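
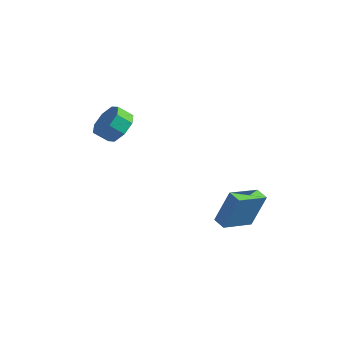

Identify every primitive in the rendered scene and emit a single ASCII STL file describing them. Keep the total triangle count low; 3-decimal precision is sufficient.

solid 
facet normal -0.938 0.314 0.146
outer loop
vertex 2.528 -1.868 -2.144
vertex 3.034 -0.043 -2.818
vertex 2.016 -2.466 -4.145
endloop
endfacet
facet normal -0.251 -0.908 0.336
outer loop
vertex 2.766 -2.717 -4.262
vertex 2.528 -1.868 -2.144
vertex 2.016 -2.466 -4.145
endloop
endfacet
facet normal -0.938 0.314 0.147
outer loop
vertex 2.016 -2.466 -4.145
vertex 3.034 -0.043 -2.818
vertex 2.521 -0.641 -4.819
endloop
endfacet
facet normal -0.238 -0.278 -0.931
outer loop
vertex 2.521 -0.641 -4.819
vertex 2.766 -2.717 -4.262
vertex 2.016 -2.466 -4.145
endloop
endfacet
facet normal 0.238 0.278 0.931
outer loop
vertex 2.528 -1.868 -2.144
vertex 3.784 -0.294 -2.935
vertex 3.034 -0.043 -2.818
endloop
endfacet
facet normal -0.251 -0.908 0.336
outer loop
vertex 3.279 -2.119 -2.261
vertex 2.528 -1.868 -2.144
vertex 2.766 -2.717 -4.262
endloop
endfacet
facet normal 0.238 0.278 0.931
outer loop
vertex 3.279 -2.119 -2.261
vertex 3.784 -0.294 -2.935
vertex 2.528 -1.868 -2.144
endloop
endfacet
facet normal 0.251 0.908 -0.336
outer loop
vertex 3.034 -0.043 -2.818
vertex 3.784 -0.294 -2.935
vertex 2.521 -0.641 -4.819
endloop
endfacet
facet normal -0.238 -0.278 -0.931
outer loop
vertex 3.272 -0.892 -4.936
vertex 2.766 -2.717 -4.262
vertex 2.521 -0.641 -4.819
endloop
endfacet
facet normal 0.251 0.908 -0.336
outer loop
vertex 2.521 -0.641 -4.819
vertex 3.784 -0.294 -2.935
vertex 3.272 -0.892 -4.936
endloop
endfacet
facet normal 0.938 -0.314 -0.147
outer loop
vertex 3.272 -0.892 -4.936
vertex 3.279 -2.119 -2.261
vertex 2.766 -2.717 -4.262
endloop
endfacet
facet normal 0.938 -0.314 -0.146
outer loop
vertex 3.784 -0.294 -2.935
vertex 3.279 -2.119 -2.261
vertex 3.272 -0.892 -4.936
endloop
endfacet
facet normal 0.610 0.459 -0.646
outer loop
vertex -2.727 -3.79 1.294
vertex -3.499 -3.106 1.051
vertex -2.719 -3.132 1.769
endloop
endfacet
facet normal 0.792 -0.363 0.490
outer loop
vertex -2.727 -3.79 1.294
vertex -2.719 -3.132 1.769
vertex -3.349 -4.258 1.953
endloop
endfacet
facet normal 0.792 -0.363 0.492
outer loop
vertex -3.349 -4.258 1.953
vertex -2.719 -3.132 1.769
vertex -3.342 -3.6 2.427
endloop
endfacet
facet normal -0.610 -0.459 0.646
outer loop
vertex -3.349 -4.258 1.953
vertex -3.342 -3.6 2.427
vertex -4.121 -3.574 1.709
endloop
endfacet
facet normal 0.610 0.459 -0.646
outer loop
vertex -2.719 -3.132 1.769
vertex -3.499 -3.106 1.051
vertex -3.169 -2.459 1.822
endloop
endfacet
facet normal 0.565 0.318 0.761
outer loop
vertex -2.719 -3.132 1.769
vertex -3.169 -2.459 1.822
vertex -3.342 -3.6 2.427
endloop
endfacet
facet normal 0.567 0.317 0.760
outer loop
vertex -3.342 -3.6 2.427
vertex -3.169 -2.459 1.822
vertex -3.791 -2.926 2.481
endloop
endfacet
facet normal -0.611 -0.458 0.646
outer loop
vertex -3.342 -3.6 2.427
vertex -3.791 -2.926 2.481
vertex -4.121 -3.574 1.709
endloop
endfacet
facet normal 0.610 0.458 -0.646
outer loop
vertex -3.169 -2.459 1.822
vertex -3.499 -3.106 1.051
vertex -3.811 -2.165 1.424
endloop
endfacet
facet normal 0.010 0.812 0.584
outer loop
vertex -3.169 -2.459 1.822
vertex -3.811 -2.165 1.424
vertex -3.791 -2.926 2.481
endloop
endfacet
facet normal 0.010 0.812 0.584
outer loop
vertex -3.791 -2.926 2.481
vertex -3.811 -2.165 1.424
vertex -4.434 -2.632 2.083
endloop
endfacet
facet normal -0.610 -0.459 0.646
outer loop
vertex -3.791 -2.926 2.481
vertex -4.434 -2.632 2.083
vertex -4.121 -3.574 1.709
endloop
endfacet
facet normal 0.610 0.458 -0.646
outer loop
vertex -3.811 -2.165 1.424
vertex -3.499 -3.106 1.051
vertex -4.271 -2.422 0.807
endloop
endfacet
facet normal -0.553 0.831 0.066
outer loop
vertex -3.811 -2.165 1.424
vertex -4.271 -2.422 0.807
vertex -4.434 -2.632 2.083
endloop
endfacet
facet normal -0.555 0.830 0.066
outer loop
vertex -4.434 -2.632 2.083
vertex -4.271 -2.422 0.807
vertex -4.893 -2.89 1.466
endloop
endfacet
facet normal -0.610 -0.459 0.646
outer loop
vertex -4.434 -2.632 2.083
vertex -4.893 -2.89 1.466
vertex -4.121 -3.574 1.709
endloop
endfacet
facet normal 0.610 0.459 -0.646
outer loop
vertex -4.271 -2.422 0.807
vertex -3.499 -3.106 1.051
vertex -4.278 -3.08 0.333
endloop
endfacet
facet normal -0.792 0.362 -0.491
outer loop
vertex -4.271 -2.422 0.807
vertex -4.278 -3.08 0.333
vertex -4.893 -2.89 1.466
endloop
endfacet
facet normal -0.792 0.364 -0.491
outer loop
vertex -4.893 -2.89 1.466
vertex -4.278 -3.08 0.333
vertex -4.901 -3.548 0.991
endloop
endfacet
facet normal -0.610 -0.459 0.646
outer loop
vertex -4.893 -2.89 1.466
vertex -4.901 -3.548 0.991
vertex -4.121 -3.574 1.709
endloop
endfacet
facet normal 0.611 0.458 -0.646
outer loop
vertex -4.278 -3.08 0.333
vertex -3.499 -3.106 1.051
vertex -3.829 -3.754 0.279
endloop
endfacet
facet normal -0.566 -0.316 -0.761
outer loop
vertex -4.278 -3.08 0.333
vertex -3.829 -3.754 0.279
vertex -4.901 -3.548 0.991
endloop
endfacet
facet normal -0.566 -0.319 -0.760
outer loop
vertex -4.901 -3.548 0.991
vertex -3.829 -3.754 0.279
vertex -4.451 -4.221 0.938
endloop
endfacet
facet normal -0.610 -0.459 0.646
outer loop
vertex -4.901 -3.548 0.991
vertex -4.451 -4.221 0.938
vertex -4.121 -3.574 1.709
endloop
endfacet
facet normal 0.610 0.459 -0.646
outer loop
vertex -3.829 -3.754 0.279
vertex -3.499 -3.106 1.051
vertex -3.186 -4.048 0.677
endloop
endfacet
facet normal -0.010 -0.812 -0.584
outer loop
vertex -3.829 -3.754 0.279
vertex -3.186 -4.048 0.677
vertex -4.451 -4.221 0.938
endloop
endfacet
facet normal -0.010 -0.812 -0.584
outer loop
vertex -4.451 -4.221 0.938
vertex -3.186 -4.048 0.677
vertex -3.809 -4.515 1.336
endloop
endfacet
facet normal -0.610 -0.458 0.646
outer loop
vertex -4.451 -4.221 0.938
vertex -3.809 -4.515 1.336
vertex -4.121 -3.574 1.709
endloop
endfacet
facet normal 0.610 0.459 -0.646
outer loop
vertex -3.186 -4.048 0.677
vertex -3.499 -3.106 1.051
vertex -2.727 -3.79 1.294
endloop
endfacet
facet normal 0.554 -0.830 -0.065
outer loop
vertex -3.186 -4.048 0.677
vertex -2.727 -3.79 1.294
vertex -3.809 -4.515 1.336
endloop
endfacet
facet normal 0.554 -0.830 -0.067
outer loop
vertex -3.809 -4.515 1.336
vertex -2.727 -3.79 1.294
vertex -3.349 -4.258 1.953
endloop
endfacet
facet normal -0.610 -0.458 0.646
outer loop
vertex -3.809 -4.515 1.336
vertex -3.349 -4.258 1.953
vertex -4.121 -3.574 1.709
endloop
endfacet

endsolid


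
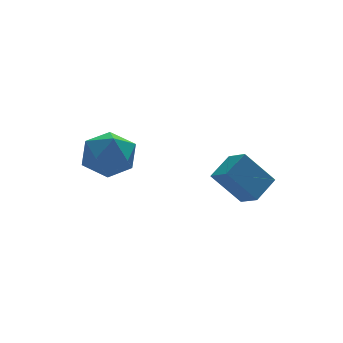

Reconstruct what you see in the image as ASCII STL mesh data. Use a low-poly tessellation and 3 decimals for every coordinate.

solid 
facet normal -0.766 -0.475 -0.432
outer loop
vertex 0.441 1.023 -2.694
vertex 0.24 1.703 -3.086
vertex 1.241 0.667 -3.722
endloop
endfacet
facet normal 0.247 -0.840 0.483
outer loop
vertex 2.0 1.137 -3.294
vertex 0.441 1.023 -2.694
vertex 1.241 0.667 -3.722
endloop
endfacet
facet normal -0.766 -0.475 -0.432
outer loop
vertex 1.241 0.667 -3.722
vertex 0.24 1.703 -3.086
vertex 1.04 1.347 -4.114
endloop
endfacet
facet normal 0.593 -0.264 -0.761
outer loop
vertex 1.04 1.347 -4.114
vertex 2.0 1.137 -3.294
vertex 1.241 0.667 -3.722
endloop
endfacet
facet normal -0.593 0.264 0.761
outer loop
vertex 0.441 1.023 -2.694
vertex 0.999 2.173 -2.658
vertex 0.24 1.703 -3.086
endloop
endfacet
facet normal 0.247 -0.840 0.483
outer loop
vertex 1.2 1.493 -2.266
vertex 0.441 1.023 -2.694
vertex 2.0 1.137 -3.294
endloop
endfacet
facet normal -0.593 0.264 0.761
outer loop
vertex 1.2 1.493 -2.266
vertex 0.999 2.173 -2.658
vertex 0.441 1.023 -2.694
endloop
endfacet
facet normal -0.247 0.840 -0.483
outer loop
vertex 0.24 1.703 -3.086
vertex 0.999 2.173 -2.658
vertex 1.04 1.347 -4.114
endloop
endfacet
facet normal 0.593 -0.264 -0.761
outer loop
vertex 1.799 1.817 -3.686
vertex 2.0 1.137 -3.294
vertex 1.04 1.347 -4.114
endloop
endfacet
facet normal -0.247 0.840 -0.483
outer loop
vertex 1.04 1.347 -4.114
vertex 0.999 2.173 -2.658
vertex 1.799 1.817 -3.686
endloop
endfacet
facet normal 0.766 0.475 0.432
outer loop
vertex 1.799 1.817 -3.686
vertex 1.2 1.493 -2.266
vertex 2.0 1.137 -3.294
endloop
endfacet
facet normal 0.766 0.475 0.432
outer loop
vertex 0.999 2.173 -2.658
vertex 1.2 1.493 -2.266
vertex 1.799 1.817 -3.686
endloop
endfacet
facet normal -0.823 0.564 0.064
outer loop
vertex -2.317 4.777 -2.975
vertex -2.828 4.059 -3.223
vertex -2.654 4.213 -2.338
endloop
endfacet
facet normal -0.326 0.787 0.524
outer loop
vertex -2.317 4.777 -2.975
vertex -2.654 4.213 -2.338
vertex -1.796 4.522 -2.269
endloop
endfacet
facet normal 0.260 0.953 0.152
outer loop
vertex -2.317 4.777 -2.975
vertex -1.796 4.522 -2.269
vertex -1.439 4.559 -3.11
endloop
endfacet
facet normal 0.124 0.834 -0.538
outer loop
vertex -2.317 4.777 -2.975
vertex -1.439 4.559 -3.11
vertex -2.077 4.273 -3.7
endloop
endfacet
facet normal -0.545 0.593 -0.593
outer loop
vertex -2.317 4.777 -2.975
vertex -2.077 4.273 -3.7
vertex -2.828 4.059 -3.223
endloop
endfacet
facet normal -0.164 0.242 0.956
outer loop
vertex -1.796 4.522 -2.269
vertex -2.654 4.213 -2.338
vertex -1.983 3.647 -2.08
endloop
endfacet
facet normal -0.970 -0.120 0.212
outer loop
vertex -2.654 4.213 -2.338
vertex -2.828 4.059 -3.223
vertex -2.621 3.361 -2.67
endloop
endfacet
facet normal -0.520 -0.073 -0.851
outer loop
vertex -2.828 4.059 -3.223
vertex -2.077 4.273 -3.7
vertex -2.264 3.398 -3.511
endloop
endfacet
facet normal 0.562 0.319 -0.763
outer loop
vertex -2.077 4.273 -3.7
vertex -1.439 4.559 -3.11
vertex -1.406 3.707 -3.442
endloop
endfacet
facet normal 0.782 0.513 0.354
outer loop
vertex -1.439 4.559 -3.11
vertex -1.796 4.522 -2.269
vertex -1.232 3.861 -2.557
endloop
endfacet
facet normal -0.124 -0.834 0.538
outer loop
vertex -1.743 3.143 -2.805
vertex -1.983 3.647 -2.08
vertex -2.621 3.361 -2.67
endloop
endfacet
facet normal -0.260 -0.953 -0.152
outer loop
vertex -1.743 3.143 -2.805
vertex -2.621 3.361 -2.67
vertex -2.264 3.398 -3.511
endloop
endfacet
facet normal 0.326 -0.787 -0.524
outer loop
vertex -1.743 3.143 -2.805
vertex -2.264 3.398 -3.511
vertex -1.406 3.707 -3.442
endloop
endfacet
facet normal 0.823 -0.564 -0.064
outer loop
vertex -1.743 3.143 -2.805
vertex -1.406 3.707 -3.442
vertex -1.232 3.861 -2.557
endloop
endfacet
facet normal 0.545 -0.593 0.593
outer loop
vertex -1.743 3.143 -2.805
vertex -1.232 3.861 -2.557
vertex -1.983 3.647 -2.08
endloop
endfacet
facet normal -0.562 -0.319 0.763
outer loop
vertex -2.621 3.361 -2.67
vertex -1.983 3.647 -2.08
vertex -2.654 4.213 -2.338
endloop
endfacet
facet normal -0.782 -0.513 -0.354
outer loop
vertex -2.264 3.398 -3.511
vertex -2.621 3.361 -2.67
vertex -2.828 4.059 -3.223
endloop
endfacet
facet normal 0.164 -0.242 -0.956
outer loop
vertex -1.406 3.707 -3.442
vertex -2.264 3.398 -3.511
vertex -2.077 4.273 -3.7
endloop
endfacet
facet normal 0.970 0.120 -0.212
outer loop
vertex -1.232 3.861 -2.557
vertex -1.406 3.707 -3.442
vertex -1.439 4.559 -3.11
endloop
endfacet
facet normal 0.520 0.073 0.851
outer loop
vertex -1.983 3.647 -2.08
vertex -1.232 3.861 -2.557
vertex -1.796 4.522 -2.269
endloop
endfacet

endsolid


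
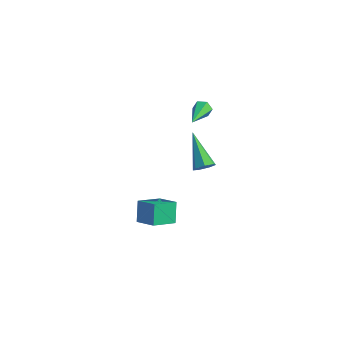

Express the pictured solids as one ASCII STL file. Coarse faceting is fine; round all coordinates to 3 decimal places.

solid 
facet normal -0.293 0.892 -0.343
outer loop
vertex 0.949 -0.05 2.8
vertex 0.601 -0.021 3.172
vertex 1.071 0.162 3.247
endloop
endfacet
facet normal 0.967 -0.024 -0.252
outer loop
vertex 0.949 -0.05 2.8
vertex 1.071 0.162 3.247
vertex 1.179 -1.779 3.848
endloop
endfacet
facet normal -0.293 0.892 -0.343
outer loop
vertex 1.071 0.162 3.247
vertex 0.601 -0.021 3.172
vertex 0.723 0.191 3.619
endloop
endfacet
facet normal 0.718 0.242 0.653
outer loop
vertex 1.071 0.162 3.247
vertex 0.723 0.191 3.619
vertex 1.179 -1.779 3.848
endloop
endfacet
facet normal -0.293 0.892 -0.343
outer loop
vertex 0.723 0.191 3.619
vertex 0.601 -0.021 3.172
vertex 0.254 0.008 3.543
endloop
endfacet
facet normal -0.186 0.071 0.980
outer loop
vertex 0.723 0.191 3.619
vertex 0.254 0.008 3.543
vertex 1.179 -1.779 3.848
endloop
endfacet
facet normal -0.293 0.892 -0.343
outer loop
vertex 0.254 0.008 3.543
vertex 0.601 -0.021 3.172
vertex 0.132 -0.204 3.096
endloop
endfacet
facet normal -0.839 -0.366 0.402
outer loop
vertex 0.254 0.008 3.543
vertex 0.132 -0.204 3.096
vertex 1.179 -1.779 3.848
endloop
endfacet
facet normal -0.293 0.893 -0.343
outer loop
vertex 0.132 -0.204 3.096
vertex 0.601 -0.021 3.172
vertex 0.479 -0.233 2.724
endloop
endfacet
facet normal -0.591 -0.632 -0.502
outer loop
vertex 0.132 -0.204 3.096
vertex 0.479 -0.233 2.724
vertex 1.179 -1.779 3.848
endloop
endfacet
facet normal -0.292 0.893 -0.343
outer loop
vertex 0.479 -0.233 2.724
vertex 0.601 -0.021 3.172
vertex 0.949 -0.05 2.8
endloop
endfacet
facet normal 0.314 -0.461 -0.830
outer loop
vertex 0.479 -0.233 2.724
vertex 0.949 -0.05 2.8
vertex 1.179 -1.779 3.848
endloop
endfacet
facet normal -0.320 0.525 0.788
outer loop
vertex 0.041 -3.387 -2.326
vertex 0.514 -2.148 -2.96
vertex -1.091 -3.24 -2.883
endloop
endfacet
facet normal -0.322 -0.843 0.432
outer loop
vertex -0.694 -3.892 -3.86
vertex 0.041 -3.387 -2.326
vertex -1.091 -3.24 -2.883
endloop
endfacet
facet normal -0.320 0.525 0.788
outer loop
vertex -1.091 -3.24 -2.883
vertex 0.514 -2.148 -2.96
vertex -0.618 -2.001 -3.517
endloop
endfacet
facet normal -0.891 0.115 -0.439
outer loop
vertex -0.618 -2.001 -3.517
vertex -0.694 -3.892 -3.86
vertex -1.091 -3.24 -2.883
endloop
endfacet
facet normal 0.891 -0.115 0.439
outer loop
vertex 0.041 -3.387 -2.326
vertex 0.911 -2.8 -3.937
vertex 0.514 -2.148 -2.96
endloop
endfacet
facet normal -0.322 -0.843 0.432
outer loop
vertex 0.438 -4.039 -3.303
vertex 0.041 -3.387 -2.326
vertex -0.694 -3.892 -3.86
endloop
endfacet
facet normal 0.891 -0.115 0.439
outer loop
vertex 0.438 -4.039 -3.303
vertex 0.911 -2.8 -3.937
vertex 0.041 -3.387 -2.326
endloop
endfacet
facet normal 0.322 0.843 -0.432
outer loop
vertex 0.514 -2.148 -2.96
vertex 0.911 -2.8 -3.937
vertex -0.618 -2.001 -3.517
endloop
endfacet
facet normal -0.891 0.115 -0.439
outer loop
vertex -0.221 -2.653 -4.494
vertex -0.694 -3.892 -3.86
vertex -0.618 -2.001 -3.517
endloop
endfacet
facet normal 0.322 0.843 -0.432
outer loop
vertex -0.618 -2.001 -3.517
vertex 0.911 -2.8 -3.937
vertex -0.221 -2.653 -4.494
endloop
endfacet
facet normal 0.320 -0.525 -0.788
outer loop
vertex -0.221 -2.653 -4.494
vertex 0.438 -4.039 -3.303
vertex -0.694 -3.892 -3.86
endloop
endfacet
facet normal 0.320 -0.525 -0.788
outer loop
vertex 0.911 -2.8 -3.937
vertex 0.438 -4.039 -3.303
vertex -0.221 -2.653 -4.494
endloop
endfacet
facet normal 0.673 -0.489 -0.555
outer loop
vertex 1.439 -1.02 -0.266
vertex 1.234 -0.736 -0.765
vertex 1.676 -0.561 -0.383
endloop
endfacet
facet normal 0.403 0.025 0.915
outer loop
vertex 1.439 -1.02 -0.266
vertex 1.676 -0.561 -0.383
vertex -0.214 0.316 0.425
endloop
endfacet
facet normal 0.673 -0.489 -0.555
outer loop
vertex 1.676 -0.561 -0.383
vertex 1.234 -0.736 -0.765
vertex 1.58 -0.234 -0.788
endloop
endfacet
facet normal 0.527 0.718 0.455
outer loop
vertex 1.676 -0.561 -0.383
vertex 1.58 -0.234 -0.788
vertex -0.214 0.316 0.425
endloop
endfacet
facet normal 0.674 -0.490 -0.554
outer loop
vertex 1.58 -0.234 -0.788
vertex 1.234 -0.736 -0.765
vertex 1.224 -0.285 -1.176
endloop
endfacet
facet normal 0.129 0.961 -0.245
outer loop
vertex 1.58 -0.234 -0.788
vertex 1.224 -0.285 -1.176
vertex -0.214 0.316 0.425
endloop
endfacet
facet normal 0.674 -0.490 -0.554
outer loop
vertex 1.224 -0.285 -1.176
vertex 1.234 -0.736 -0.765
vertex 0.875 -0.676 -1.255
endloop
endfacet
facet normal -0.492 0.572 -0.657
outer loop
vertex 1.224 -0.285 -1.176
vertex 0.875 -0.676 -1.255
vertex -0.214 0.316 0.425
endloop
endfacet
facet normal 0.674 -0.489 -0.554
outer loop
vertex 0.875 -0.676 -1.255
vertex 1.234 -0.736 -0.765
vertex 0.797 -1.112 -0.965
endloop
endfacet
facet normal -0.868 -0.157 -0.470
outer loop
vertex 0.875 -0.676 -1.255
vertex 0.797 -1.112 -0.965
vertex -0.214 0.316 0.425
endloop
endfacet
facet normal 0.674 -0.488 -0.554
outer loop
vertex 0.797 -1.112 -0.965
vertex 1.234 -0.736 -0.765
vertex 1.048 -1.265 -0.525
endloop
endfacet
facet normal -0.716 -0.676 0.174
outer loop
vertex 0.797 -1.112 -0.965
vertex 1.048 -1.265 -0.525
vertex -0.214 0.316 0.425
endloop
endfacet
facet normal 0.674 -0.488 -0.555
outer loop
vertex 1.048 -1.265 -0.525
vertex 1.234 -0.736 -0.765
vertex 1.439 -1.02 -0.266
endloop
endfacet
facet normal -0.151 -0.595 0.790
outer loop
vertex 1.048 -1.265 -0.525
vertex 1.439 -1.02 -0.266
vertex -0.214 0.316 0.425
endloop
endfacet

endsolid


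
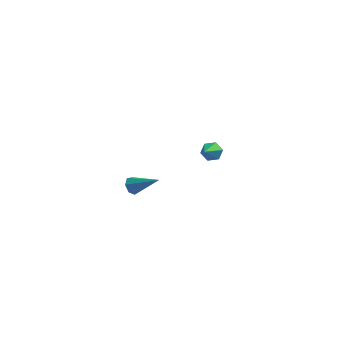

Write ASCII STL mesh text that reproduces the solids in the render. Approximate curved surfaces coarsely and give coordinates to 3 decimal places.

solid 
facet normal 0.097 0.812 -0.575
outer loop
vertex 3.049 3.656 -4.725
vertex 2.589 3.94 -4.402
vertex 3.188 4.0 -4.216
endloop
endfacet
facet normal 0.872 -0.481 0.087
outer loop
vertex 3.049 3.656 -4.725
vertex 3.188 4.0 -4.216
vertex 2.451 2.78 -3.578
endloop
endfacet
facet normal 0.098 0.811 -0.577
outer loop
vertex 3.188 4.0 -4.216
vertex 2.589 3.94 -4.402
vertex 2.729 4.285 -3.893
endloop
endfacet
facet normal 0.598 0.057 0.800
outer loop
vertex 3.188 4.0 -4.216
vertex 2.729 4.285 -3.893
vertex 2.451 2.78 -3.578
endloop
endfacet
facet normal 0.097 0.811 -0.577
outer loop
vertex 2.729 4.285 -3.893
vertex 2.589 3.94 -4.402
vertex 2.13 4.225 -4.078
endloop
endfacet
facet normal -0.308 0.249 0.918
outer loop
vertex 2.729 4.285 -3.893
vertex 2.13 4.225 -4.078
vertex 2.451 2.78 -3.578
endloop
endfacet
facet normal 0.097 0.811 -0.577
outer loop
vertex 2.13 4.225 -4.078
vertex 2.589 3.94 -4.402
vertex 1.99 3.88 -4.587
endloop
endfacet
facet normal -0.941 -0.097 0.324
outer loop
vertex 2.13 4.225 -4.078
vertex 1.99 3.88 -4.587
vertex 2.451 2.78 -3.578
endloop
endfacet
facet normal 0.096 0.812 -0.575
outer loop
vertex 1.99 3.88 -4.587
vertex 2.589 3.94 -4.402
vertex 2.45 3.596 -4.911
endloop
endfacet
facet normal -0.667 -0.636 -0.389
outer loop
vertex 1.99 3.88 -4.587
vertex 2.45 3.596 -4.911
vertex 2.451 2.78 -3.578
endloop
endfacet
facet normal 0.097 0.812 -0.575
outer loop
vertex 2.45 3.596 -4.911
vertex 2.589 3.94 -4.402
vertex 3.049 3.656 -4.725
endloop
endfacet
facet normal 0.240 -0.828 -0.507
outer loop
vertex 2.45 3.596 -4.911
vertex 3.049 3.656 -4.725
vertex 2.451 2.78 -3.578
endloop
endfacet
facet normal -0.842 0.120 -0.526
outer loop
vertex 0.622 -3.576 -2.008
vertex 0.333 -3.739 -1.582
vertex 0.486 -3.238 -1.713
endloop
endfacet
facet normal 0.671 0.622 -0.403
outer loop
vertex 0.622 -3.576 -2.008
vertex 0.486 -3.238 -1.713
vertex 1.747 -3.941 -0.698
endloop
endfacet
facet normal -0.843 0.120 -0.525
outer loop
vertex 0.486 -3.238 -1.713
vertex 0.333 -3.739 -1.582
vertex 0.235 -3.277 -1.319
endloop
endfacet
facet normal 0.290 0.917 0.275
outer loop
vertex 0.486 -3.238 -1.713
vertex 0.235 -3.277 -1.319
vertex 1.747 -3.941 -0.698
endloop
endfacet
facet normal -0.842 0.121 -0.526
outer loop
vertex 0.235 -3.277 -1.319
vertex 0.333 -3.739 -1.582
vertex 0.057 -3.664 -1.123
endloop
endfacet
facet normal -0.134 0.496 0.858
outer loop
vertex 0.235 -3.277 -1.319
vertex 0.057 -3.664 -1.123
vertex 1.747 -3.941 -0.698
endloop
endfacet
facet normal -0.842 0.120 -0.526
outer loop
vertex 0.057 -3.664 -1.123
vertex 0.333 -3.739 -1.582
vertex 0.087 -4.107 -1.272
endloop
endfacet
facet normal -0.280 -0.323 0.904
outer loop
vertex 0.057 -3.664 -1.123
vertex 0.087 -4.107 -1.272
vertex 1.747 -3.941 -0.698
endloop
endfacet
facet normal -0.842 0.120 -0.526
outer loop
vertex 0.087 -4.107 -1.272
vertex 0.333 -3.739 -1.582
vertex 0.302 -4.273 -1.654
endloop
endfacet
facet normal -0.039 -0.924 0.380
outer loop
vertex 0.087 -4.107 -1.272
vertex 0.302 -4.273 -1.654
vertex 1.747 -3.941 -0.698
endloop
endfacet
facet normal -0.843 0.120 -0.525
outer loop
vertex 0.302 -4.273 -1.654
vertex 0.333 -3.739 -1.582
vertex 0.54 -4.037 -1.982
endloop
endfacet
facet normal 0.408 -0.855 -0.319
outer loop
vertex 0.302 -4.273 -1.654
vertex 0.54 -4.037 -1.982
vertex 1.747 -3.941 -0.698
endloop
endfacet
facet normal -0.842 0.120 -0.525
outer loop
vertex 0.54 -4.037 -1.982
vertex 0.333 -3.739 -1.582
vertex 0.622 -3.576 -2.008
endloop
endfacet
facet normal 0.725 -0.167 -0.669
outer loop
vertex 0.54 -4.037 -1.982
vertex 0.622 -3.576 -2.008
vertex 1.747 -3.941 -0.698
endloop
endfacet

endsolid


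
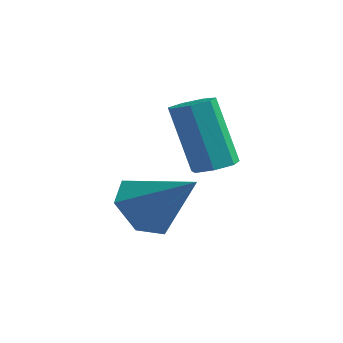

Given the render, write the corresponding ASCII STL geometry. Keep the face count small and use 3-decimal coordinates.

solid 
facet normal 0.338 0.010 -0.941
outer loop
vertex 1.179 1.398 -0.426
vertex 0.864 1.861 -0.534
vertex 1.4 1.833 -0.342
endloop
endfacet
facet normal 0.829 -0.477 0.291
outer loop
vertex 1.179 1.398 -0.426
vertex 1.4 1.833 -0.342
vertex 0.532 1.377 1.381
endloop
endfacet
facet normal 0.830 -0.476 0.292
outer loop
vertex 0.532 1.377 1.381
vertex 1.4 1.833 -0.342
vertex 0.752 1.812 1.465
endloop
endfacet
facet normal -0.336 -0.012 0.942
outer loop
vertex 0.532 1.377 1.381
vertex 0.752 1.812 1.465
vertex 0.216 1.839 1.274
endloop
endfacet
facet normal 0.338 0.012 -0.941
outer loop
vertex 1.4 1.833 -0.342
vertex 0.864 1.861 -0.534
vertex 1.217 2.288 -0.402
endloop
endfacet
facet normal 0.865 0.390 0.315
outer loop
vertex 1.4 1.833 -0.342
vertex 1.217 2.288 -0.402
vertex 0.752 1.812 1.465
endloop
endfacet
facet normal 0.865 0.390 0.315
outer loop
vertex 0.752 1.812 1.465
vertex 1.217 2.288 -0.402
vertex 0.569 2.267 1.405
endloop
endfacet
facet normal -0.336 -0.011 0.942
outer loop
vertex 0.752 1.812 1.465
vertex 0.569 2.267 1.405
vertex 0.216 1.839 1.274
endloop
endfacet
facet normal 0.337 0.012 -0.941
outer loop
vertex 1.217 2.288 -0.402
vertex 0.864 1.861 -0.534
vertex 0.768 2.422 -0.561
endloop
endfacet
facet normal 0.251 0.963 0.101
outer loop
vertex 1.217 2.288 -0.402
vertex 0.768 2.422 -0.561
vertex 0.569 2.267 1.405
endloop
endfacet
facet normal 0.251 0.963 0.101
outer loop
vertex 0.569 2.267 1.405
vertex 0.768 2.422 -0.561
vertex 0.12 2.401 1.246
endloop
endfacet
facet normal -0.337 -0.011 0.942
outer loop
vertex 0.569 2.267 1.405
vertex 0.12 2.401 1.246
vertex 0.216 1.839 1.274
endloop
endfacet
facet normal 0.337 0.012 -0.941
outer loop
vertex 0.768 2.422 -0.561
vertex 0.864 1.861 -0.534
vertex 0.391 2.133 -0.7
endloop
endfacet
facet normal -0.553 0.812 -0.189
outer loop
vertex 0.768 2.422 -0.561
vertex 0.391 2.133 -0.7
vertex 0.12 2.401 1.246
endloop
endfacet
facet normal -0.554 0.811 -0.189
outer loop
vertex 0.12 2.401 1.246
vertex 0.391 2.133 -0.7
vertex -0.257 2.111 1.107
endloop
endfacet
facet normal -0.338 -0.011 0.941
outer loop
vertex 0.12 2.401 1.246
vertex -0.257 2.111 1.107
vertex 0.216 1.839 1.274
endloop
endfacet
facet normal 0.337 0.011 -0.942
outer loop
vertex 0.391 2.133 -0.7
vertex 0.864 1.861 -0.534
vertex 0.371 1.639 -0.713
endloop
endfacet
facet normal -0.940 0.047 -0.337
outer loop
vertex 0.391 2.133 -0.7
vertex 0.371 1.639 -0.713
vertex -0.257 2.111 1.107
endloop
endfacet
facet normal -0.940 0.047 -0.337
outer loop
vertex -0.257 2.111 1.107
vertex 0.371 1.639 -0.713
vertex -0.277 1.617 1.094
endloop
endfacet
facet normal -0.339 -0.011 0.941
outer loop
vertex -0.257 2.111 1.107
vertex -0.277 1.617 1.094
vertex 0.216 1.839 1.274
endloop
endfacet
facet normal 0.337 0.010 -0.941
outer loop
vertex 0.371 1.639 -0.713
vertex 0.864 1.861 -0.534
vertex 0.721 1.312 -0.591
endloop
endfacet
facet normal -0.620 -0.750 -0.231
outer loop
vertex 0.371 1.639 -0.713
vertex 0.721 1.312 -0.591
vertex -0.277 1.617 1.094
endloop
endfacet
facet normal -0.620 -0.750 -0.231
outer loop
vertex -0.277 1.617 1.094
vertex 0.721 1.312 -0.591
vertex 0.073 1.29 1.216
endloop
endfacet
facet normal -0.338 -0.011 0.941
outer loop
vertex -0.277 1.617 1.094
vertex 0.073 1.29 1.216
vertex 0.216 1.839 1.274
endloop
endfacet
facet normal 0.337 0.010 -0.941
outer loop
vertex 0.721 1.312 -0.591
vertex 0.864 1.861 -0.534
vertex 1.179 1.398 -0.426
endloop
endfacet
facet normal 0.168 -0.985 0.048
outer loop
vertex 0.721 1.312 -0.591
vertex 1.179 1.398 -0.426
vertex 0.073 1.29 1.216
endloop
endfacet
facet normal 0.169 -0.984 0.049
outer loop
vertex 0.073 1.29 1.216
vertex 1.179 1.398 -0.426
vertex 0.532 1.377 1.381
endloop
endfacet
facet normal -0.336 -0.012 0.942
outer loop
vertex 0.073 1.29 1.216
vertex 0.532 1.377 1.381
vertex 0.216 1.839 1.274
endloop
endfacet
facet normal -0.783 -0.111 -0.611
outer loop
vertex 0.573 0.419 -2.214
vertex 0.034 0.345 -1.51
vertex 0.197 1.146 -1.864
endloop
endfacet
facet normal 0.738 0.562 -0.373
outer loop
vertex 0.573 0.419 -2.214
vertex 0.197 1.146 -1.864
vertex 1.366 0.535 -0.47
endloop
endfacet
facet normal -0.784 -0.110 -0.611
outer loop
vertex 0.197 1.146 -1.864
vertex 0.034 0.345 -1.51
vertex -0.342 1.072 -1.159
endloop
endfacet
facet normal 0.197 0.948 0.250
outer loop
vertex 0.197 1.146 -1.864
vertex -0.342 1.072 -1.159
vertex 1.366 0.535 -0.47
endloop
endfacet
facet normal -0.784 -0.111 -0.611
outer loop
vertex -0.342 1.072 -1.159
vertex 0.034 0.345 -1.51
vertex -0.505 0.272 -0.805
endloop
endfacet
facet normal -0.217 0.432 0.875
outer loop
vertex -0.342 1.072 -1.159
vertex -0.505 0.272 -0.805
vertex 1.366 0.535 -0.47
endloop
endfacet
facet normal -0.784 -0.111 -0.611
outer loop
vertex -0.505 0.272 -0.805
vertex 0.034 0.345 -1.51
vertex -0.129 -0.455 -1.156
endloop
endfacet
facet normal -0.091 -0.471 0.878
outer loop
vertex -0.505 0.272 -0.805
vertex -0.129 -0.455 -1.156
vertex 1.366 0.535 -0.47
endloop
endfacet
facet normal -0.783 -0.111 -0.612
outer loop
vertex -0.129 -0.455 -1.156
vertex 0.034 0.345 -1.51
vertex 0.411 -0.381 -1.86
endloop
endfacet
facet normal 0.450 -0.856 0.255
outer loop
vertex -0.129 -0.455 -1.156
vertex 0.411 -0.381 -1.86
vertex 1.366 0.535 -0.47
endloop
endfacet
facet normal -0.783 -0.112 -0.611
outer loop
vertex 0.411 -0.381 -1.86
vertex 0.034 0.345 -1.51
vertex 0.573 0.419 -2.214
endloop
endfacet
facet normal 0.865 -0.339 -0.371
outer loop
vertex 0.411 -0.381 -1.86
vertex 0.573 0.419 -2.214
vertex 1.366 0.535 -0.47
endloop
endfacet

endsolid


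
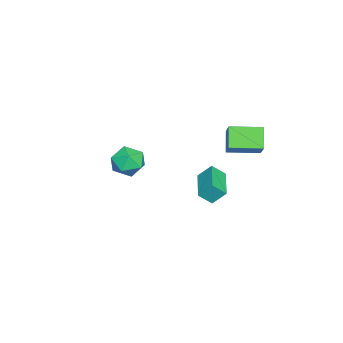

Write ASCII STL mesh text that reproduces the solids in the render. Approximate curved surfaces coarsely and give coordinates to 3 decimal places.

solid 
facet normal -0.950 -0.292 0.110
outer loop
vertex 1.83 2.536 1.692
vertex 1.518 3.282 0.976
vertex 1.971 1.742 0.803
endloop
endfacet
facet normal 0.289 -0.691 0.663
outer loop
vertex 4.042 2.378 0.564
vertex 1.83 2.536 1.692
vertex 1.971 1.742 0.803
endloop
endfacet
facet normal -0.950 -0.292 0.110
outer loop
vertex 1.971 1.742 0.803
vertex 1.518 3.282 0.976
vertex 1.659 2.488 0.087
endloop
endfacet
facet normal 0.118 -0.662 -0.741
outer loop
vertex 1.659 2.488 0.087
vertex 4.042 2.378 0.564
vertex 1.971 1.742 0.803
endloop
endfacet
facet normal -0.118 0.662 0.741
outer loop
vertex 1.83 2.536 1.692
vertex 3.589 3.918 0.737
vertex 1.518 3.282 0.976
endloop
endfacet
facet normal 0.289 -0.691 0.663
outer loop
vertex 3.901 3.172 1.453
vertex 1.83 2.536 1.692
vertex 4.042 2.378 0.564
endloop
endfacet
facet normal -0.118 0.662 0.741
outer loop
vertex 3.901 3.172 1.453
vertex 3.589 3.918 0.737
vertex 1.83 2.536 1.692
endloop
endfacet
facet normal -0.289 0.691 -0.663
outer loop
vertex 1.518 3.282 0.976
vertex 3.589 3.918 0.737
vertex 1.659 2.488 0.087
endloop
endfacet
facet normal 0.118 -0.662 -0.741
outer loop
vertex 3.73 3.124 -0.152
vertex 4.042 2.378 0.564
vertex 1.659 2.488 0.087
endloop
endfacet
facet normal -0.289 0.691 -0.663
outer loop
vertex 1.659 2.488 0.087
vertex 3.589 3.918 0.737
vertex 3.73 3.124 -0.152
endloop
endfacet
facet normal 0.950 0.292 -0.110
outer loop
vertex 3.73 3.124 -0.152
vertex 3.901 3.172 1.453
vertex 4.042 2.378 0.564
endloop
endfacet
facet normal 0.950 0.292 -0.110
outer loop
vertex 3.589 3.918 0.737
vertex 3.901 3.172 1.453
vertex 3.73 3.124 -0.152
endloop
endfacet
facet normal -0.655 -0.185 0.732
outer loop
vertex -1.556 2.6 3.043
vertex -2.233 4.553 2.93
vertex -2.809 2.093 1.794
endloop
endfacet
facet normal 0.327 -0.943 0.055
outer loop
vertex -1.767 2.387 0.63
vertex -1.556 2.6 3.043
vertex -2.809 2.093 1.794
endloop
endfacet
facet normal -0.655 -0.185 0.733
outer loop
vertex -2.809 2.093 1.794
vertex -2.233 4.553 2.93
vertex -3.486 4.046 1.682
endloop
endfacet
facet normal -0.681 -0.275 -0.679
outer loop
vertex -3.486 4.046 1.682
vertex -1.767 2.387 0.63
vertex -2.809 2.093 1.794
endloop
endfacet
facet normal 0.681 0.275 0.679
outer loop
vertex -1.556 2.6 3.043
vertex -1.191 4.847 1.766
vertex -2.233 4.553 2.93
endloop
endfacet
facet normal 0.327 -0.943 0.055
outer loop
vertex -0.514 2.894 1.878
vertex -1.556 2.6 3.043
vertex -1.767 2.387 0.63
endloop
endfacet
facet normal 0.681 0.275 0.679
outer loop
vertex -0.514 2.894 1.878
vertex -1.191 4.847 1.766
vertex -1.556 2.6 3.043
endloop
endfacet
facet normal -0.327 0.943 -0.055
outer loop
vertex -2.233 4.553 2.93
vertex -1.191 4.847 1.766
vertex -3.486 4.046 1.682
endloop
endfacet
facet normal -0.681 -0.275 -0.679
outer loop
vertex -2.444 4.34 0.517
vertex -1.767 2.387 0.63
vertex -3.486 4.046 1.682
endloop
endfacet
facet normal -0.327 0.943 -0.055
outer loop
vertex -3.486 4.046 1.682
vertex -1.191 4.847 1.766
vertex -2.444 4.34 0.517
endloop
endfacet
facet normal 0.655 0.185 -0.733
outer loop
vertex -2.444 4.34 0.517
vertex -0.514 2.894 1.878
vertex -1.767 2.387 0.63
endloop
endfacet
facet normal 0.655 0.185 -0.732
outer loop
vertex -1.191 4.847 1.766
vertex -0.514 2.894 1.878
vertex -2.444 4.34 0.517
endloop
endfacet
facet normal -0.753 -0.496 0.432
outer loop
vertex -3.571 -3.954 -1.613
vertex -2.944 -5.017 -1.739
vertex -2.805 -4.333 -0.713
endloop
endfacet
facet normal -0.713 0.173 0.680
outer loop
vertex -3.571 -3.954 -1.613
vertex -2.805 -4.333 -0.713
vertex -2.83 -3.137 -1.043
endloop
endfacet
facet normal -0.777 0.617 0.125
outer loop
vertex -3.571 -3.954 -1.613
vertex -2.83 -3.137 -1.043
vertex -2.984 -3.082 -2.273
endloop
endfacet
facet normal -0.856 0.224 -0.466
outer loop
vertex -3.571 -3.954 -1.613
vertex -2.984 -3.082 -2.273
vertex -3.054 -4.244 -2.703
endloop
endfacet
facet normal -0.842 -0.464 -0.276
outer loop
vertex -3.571 -3.954 -1.613
vertex -3.054 -4.244 -2.703
vertex -2.944 -5.017 -1.739
endloop
endfacet
facet normal -0.064 0.264 0.962
outer loop
vertex -2.83 -3.137 -1.043
vertex -2.805 -4.333 -0.713
vertex -1.746 -3.696 -0.817
endloop
endfacet
facet normal -0.130 -0.817 0.562
outer loop
vertex -2.805 -4.333 -0.713
vertex -2.944 -5.017 -1.739
vertex -1.816 -4.858 -1.247
endloop
endfacet
facet normal -0.273 -0.765 -0.583
outer loop
vertex -2.944 -5.017 -1.739
vertex -3.054 -4.244 -2.703
vertex -1.97 -4.803 -2.477
endloop
endfacet
facet normal -0.296 0.347 -0.890
outer loop
vertex -3.054 -4.244 -2.703
vertex -2.984 -3.082 -2.273
vertex -1.995 -3.607 -2.807
endloop
endfacet
facet normal -0.167 0.984 0.065
outer loop
vertex -2.984 -3.082 -2.273
vertex -2.83 -3.137 -1.043
vertex -1.856 -2.923 -1.781
endloop
endfacet
facet normal 0.856 -0.224 0.466
outer loop
vertex -1.229 -3.986 -1.907
vertex -1.746 -3.696 -0.817
vertex -1.816 -4.858 -1.247
endloop
endfacet
facet normal 0.777 -0.617 -0.125
outer loop
vertex -1.229 -3.986 -1.907
vertex -1.816 -4.858 -1.247
vertex -1.97 -4.803 -2.477
endloop
endfacet
facet normal 0.713 -0.173 -0.680
outer loop
vertex -1.229 -3.986 -1.907
vertex -1.97 -4.803 -2.477
vertex -1.995 -3.607 -2.807
endloop
endfacet
facet normal 0.753 0.496 -0.432
outer loop
vertex -1.229 -3.986 -1.907
vertex -1.995 -3.607 -2.807
vertex -1.856 -2.923 -1.781
endloop
endfacet
facet normal 0.842 0.464 0.276
outer loop
vertex -1.229 -3.986 -1.907
vertex -1.856 -2.923 -1.781
vertex -1.746 -3.696 -0.817
endloop
endfacet
facet normal 0.296 -0.347 0.890
outer loop
vertex -1.816 -4.858 -1.247
vertex -1.746 -3.696 -0.817
vertex -2.805 -4.333 -0.713
endloop
endfacet
facet normal 0.167 -0.984 -0.065
outer loop
vertex -1.97 -4.803 -2.477
vertex -1.816 -4.858 -1.247
vertex -2.944 -5.017 -1.739
endloop
endfacet
facet normal 0.064 -0.264 -0.962
outer loop
vertex -1.995 -3.607 -2.807
vertex -1.97 -4.803 -2.477
vertex -3.054 -4.244 -2.703
endloop
endfacet
facet normal 0.130 0.817 -0.562
outer loop
vertex -1.856 -2.923 -1.781
vertex -1.995 -3.607 -2.807
vertex -2.984 -3.082 -2.273
endloop
endfacet
facet normal 0.273 0.765 0.583
outer loop
vertex -1.746 -3.696 -0.817
vertex -1.856 -2.923 -1.781
vertex -2.83 -3.137 -1.043
endloop
endfacet

endsolid


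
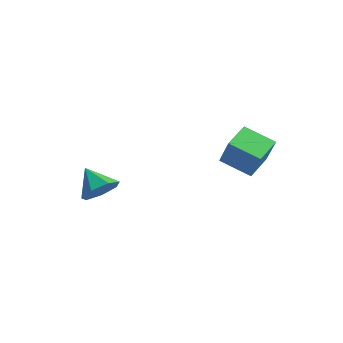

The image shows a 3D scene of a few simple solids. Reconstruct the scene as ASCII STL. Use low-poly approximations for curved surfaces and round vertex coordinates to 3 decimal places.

solid 
facet normal 0.794 -0.090 -0.601
outer loop
vertex -0.11 -1.903 -1.117
vertex -0.544 -2.605 -1.586
vertex -0.57 -1.672 -1.76
endloop
endfacet
facet normal -0.198 0.869 0.454
outer loop
vertex -0.11 -1.903 -1.117
vertex -0.57 -1.672 -1.76
vertex -1.696 -2.475 -0.714
endloop
endfacet
facet normal 0.794 -0.090 -0.601
outer loop
vertex -0.57 -1.672 -1.76
vertex -0.544 -2.605 -1.586
vertex -1.011 -2.144 -2.272
endloop
endfacet
facet normal -0.652 0.748 -0.128
outer loop
vertex -0.57 -1.672 -1.76
vertex -1.011 -2.144 -2.272
vertex -1.696 -2.475 -0.714
endloop
endfacet
facet normal 0.794 -0.091 -0.601
outer loop
vertex -1.011 -2.144 -2.272
vertex -0.544 -2.605 -1.586
vertex -1.101 -2.964 -2.267
endloop
endfacet
facet normal -0.919 0.098 -0.383
outer loop
vertex -1.011 -2.144 -2.272
vertex -1.101 -2.964 -2.267
vertex -1.696 -2.475 -0.714
endloop
endfacet
facet normal 0.794 -0.090 -0.602
outer loop
vertex -1.101 -2.964 -2.267
vertex -0.544 -2.605 -1.586
vertex -0.771 -3.513 -1.749
endloop
endfacet
facet normal -0.797 -0.592 -0.119
outer loop
vertex -1.101 -2.964 -2.267
vertex -0.771 -3.513 -1.749
vertex -1.696 -2.475 -0.714
endloop
endfacet
facet normal 0.794 -0.090 -0.601
outer loop
vertex -0.771 -3.513 -1.749
vertex -0.544 -2.605 -1.586
vertex -0.27 -3.379 -1.108
endloop
endfacet
facet normal -0.379 -0.801 0.464
outer loop
vertex -0.771 -3.513 -1.749
vertex -0.27 -3.379 -1.108
vertex -1.696 -2.475 -0.714
endloop
endfacet
facet normal 0.795 -0.090 -0.601
outer loop
vertex -0.27 -3.379 -1.108
vertex -0.544 -2.605 -1.586
vertex 0.024 -2.662 -0.826
endloop
endfacet
facet normal 0.020 -0.373 0.928
outer loop
vertex -0.27 -3.379 -1.108
vertex 0.024 -2.662 -0.826
vertex -1.696 -2.475 -0.714
endloop
endfacet
facet normal 0.795 -0.090 -0.601
outer loop
vertex 0.024 -2.662 -0.826
vertex -0.544 -2.605 -1.586
vertex -0.11 -1.903 -1.117
endloop
endfacet
facet normal 0.100 0.372 0.923
outer loop
vertex 0.024 -2.662 -0.826
vertex -0.11 -1.903 -1.117
vertex -1.696 -2.475 -0.714
endloop
endfacet
facet normal -0.865 -0.336 0.373
outer loop
vertex 2.92 1.641 1.119
vertex 2.534 3.0 1.449
vertex 2.234 1.799 -0.329
endloop
endfacet
facet normal 0.266 -0.937 -0.228
outer loop
vertex 3.626 2.34 -0.929
vertex 2.92 1.641 1.119
vertex 2.234 1.799 -0.329
endloop
endfacet
facet normal -0.865 -0.336 0.373
outer loop
vertex 2.234 1.799 -0.329
vertex 2.534 3.0 1.449
vertex 1.848 3.157 0.001
endloop
endfacet
facet normal -0.426 0.098 -0.900
outer loop
vertex 1.848 3.157 0.001
vertex 3.626 2.34 -0.929
vertex 2.234 1.799 -0.329
endloop
endfacet
facet normal 0.426 -0.098 0.900
outer loop
vertex 2.92 1.641 1.119
vertex 3.926 3.541 0.849
vertex 2.534 3.0 1.449
endloop
endfacet
facet normal 0.266 -0.937 -0.228
outer loop
vertex 4.312 2.183 0.519
vertex 2.92 1.641 1.119
vertex 3.626 2.34 -0.929
endloop
endfacet
facet normal 0.426 -0.098 0.900
outer loop
vertex 4.312 2.183 0.519
vertex 3.926 3.541 0.849
vertex 2.92 1.641 1.119
endloop
endfacet
facet normal -0.266 0.937 0.228
outer loop
vertex 2.534 3.0 1.449
vertex 3.926 3.541 0.849
vertex 1.848 3.157 0.001
endloop
endfacet
facet normal -0.426 0.098 -0.900
outer loop
vertex 3.24 3.699 -0.599
vertex 3.626 2.34 -0.929
vertex 1.848 3.157 0.001
endloop
endfacet
facet normal -0.266 0.936 0.228
outer loop
vertex 1.848 3.157 0.001
vertex 3.926 3.541 0.849
vertex 3.24 3.699 -0.599
endloop
endfacet
facet normal 0.865 0.336 -0.373
outer loop
vertex 3.24 3.699 -0.599
vertex 4.312 2.183 0.519
vertex 3.626 2.34 -0.929
endloop
endfacet
facet normal 0.865 0.336 -0.373
outer loop
vertex 3.926 3.541 0.849
vertex 4.312 2.183 0.519
vertex 3.24 3.699 -0.599
endloop
endfacet

endsolid


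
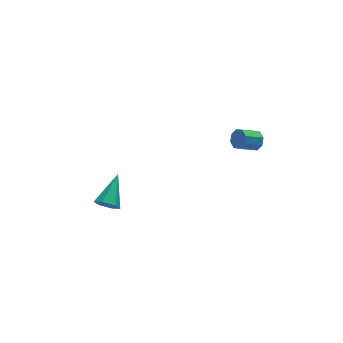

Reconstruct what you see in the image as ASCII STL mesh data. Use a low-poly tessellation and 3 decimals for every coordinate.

solid 
facet normal 0.855 0.108 -0.508
outer loop
vertex 4.499 -0.319 0.731
vertex 4.213 -0.475 0.216
vertex 4.32 0.049 0.508
endloop
endfacet
facet normal 0.349 0.604 0.716
outer loop
vertex 4.499 -0.319 0.731
vertex 4.32 0.049 0.508
vertex 3.473 -0.448 1.34
endloop
endfacet
facet normal 0.348 0.605 0.716
outer loop
vertex 3.473 -0.448 1.34
vertex 4.32 0.049 0.508
vertex 3.294 -0.08 1.116
endloop
endfacet
facet normal -0.855 -0.108 0.507
outer loop
vertex 3.473 -0.448 1.34
vertex 3.294 -0.08 1.116
vertex 3.187 -0.605 0.824
endloop
endfacet
facet normal 0.855 0.108 -0.507
outer loop
vertex 4.32 0.049 0.508
vertex 4.213 -0.475 0.216
vertex 4.078 0.111 0.113
endloop
endfacet
facet normal -0.024 0.985 0.169
outer loop
vertex 4.32 0.049 0.508
vertex 4.078 0.111 0.113
vertex 3.294 -0.08 1.116
endloop
endfacet
facet normal -0.025 0.985 0.168
outer loop
vertex 3.294 -0.08 1.116
vertex 4.078 0.111 0.113
vertex 3.052 -0.019 0.721
endloop
endfacet
facet normal -0.855 -0.108 0.507
outer loop
vertex 3.294 -0.08 1.116
vertex 3.052 -0.019 0.721
vertex 3.187 -0.605 0.824
endloop
endfacet
facet normal 0.856 0.108 -0.505
outer loop
vertex 4.078 0.111 0.113
vertex 4.213 -0.475 0.216
vertex 3.916 -0.172 -0.222
endloop
endfacet
facet normal -0.384 0.788 -0.480
outer loop
vertex 4.078 0.111 0.113
vertex 3.916 -0.172 -0.222
vertex 3.052 -0.019 0.721
endloop
endfacet
facet normal -0.383 0.789 -0.479
outer loop
vertex 3.052 -0.019 0.721
vertex 3.916 -0.172 -0.222
vertex 2.889 -0.301 0.387
endloop
endfacet
facet normal -0.855 -0.108 0.508
outer loop
vertex 3.052 -0.019 0.721
vertex 2.889 -0.301 0.387
vertex 3.187 -0.605 0.824
endloop
endfacet
facet normal 0.856 0.106 -0.507
outer loop
vertex 3.916 -0.172 -0.222
vertex 4.213 -0.475 0.216
vertex 3.927 -0.632 -0.3
endloop
endfacet
facet normal -0.518 0.131 -0.845
outer loop
vertex 3.916 -0.172 -0.222
vertex 3.927 -0.632 -0.3
vertex 2.889 -0.301 0.387
endloop
endfacet
facet normal -0.518 0.130 -0.845
outer loop
vertex 2.889 -0.301 0.387
vertex 3.927 -0.632 -0.3
vertex 2.901 -0.761 0.309
endloop
endfacet
facet normal -0.855 -0.108 0.508
outer loop
vertex 2.889 -0.301 0.387
vertex 2.901 -0.761 0.309
vertex 3.187 -0.605 0.824
endloop
endfacet
facet normal 0.855 0.108 -0.507
outer loop
vertex 3.927 -0.632 -0.3
vertex 4.213 -0.475 0.216
vertex 4.106 -1.0 -0.076
endloop
endfacet
facet normal -0.349 -0.605 -0.716
outer loop
vertex 3.927 -0.632 -0.3
vertex 4.106 -1.0 -0.076
vertex 2.901 -0.761 0.309
endloop
endfacet
facet normal -0.349 -0.604 -0.717
outer loop
vertex 2.901 -0.761 0.309
vertex 4.106 -1.0 -0.076
vertex 3.08 -1.129 0.532
endloop
endfacet
facet normal -0.855 -0.108 0.508
outer loop
vertex 2.901 -0.761 0.309
vertex 3.08 -1.129 0.532
vertex 3.187 -0.605 0.824
endloop
endfacet
facet normal 0.855 0.108 -0.507
outer loop
vertex 4.106 -1.0 -0.076
vertex 4.213 -0.475 0.216
vertex 4.348 -1.061 0.319
endloop
endfacet
facet normal 0.025 -0.986 -0.167
outer loop
vertex 4.106 -1.0 -0.076
vertex 4.348 -1.061 0.319
vertex 3.08 -1.129 0.532
endloop
endfacet
facet normal 0.024 -0.985 -0.170
outer loop
vertex 3.08 -1.129 0.532
vertex 4.348 -1.061 0.319
vertex 3.322 -1.191 0.927
endloop
endfacet
facet normal -0.855 -0.108 0.507
outer loop
vertex 3.08 -1.129 0.532
vertex 3.322 -1.191 0.927
vertex 3.187 -0.605 0.824
endloop
endfacet
facet normal 0.855 0.108 -0.508
outer loop
vertex 4.348 -1.061 0.319
vertex 4.213 -0.475 0.216
vertex 4.511 -0.779 0.653
endloop
endfacet
facet normal 0.384 -0.789 0.479
outer loop
vertex 4.348 -1.061 0.319
vertex 4.511 -0.779 0.653
vertex 3.322 -1.191 0.927
endloop
endfacet
facet normal 0.384 -0.789 0.480
outer loop
vertex 3.322 -1.191 0.927
vertex 4.511 -0.779 0.653
vertex 3.484 -0.908 1.262
endloop
endfacet
facet normal -0.856 -0.108 0.505
outer loop
vertex 3.322 -1.191 0.927
vertex 3.484 -0.908 1.262
vertex 3.187 -0.605 0.824
endloop
endfacet
facet normal 0.855 0.108 -0.508
outer loop
vertex 4.511 -0.779 0.653
vertex 4.213 -0.475 0.216
vertex 4.499 -0.319 0.731
endloop
endfacet
facet normal 0.518 -0.130 0.846
outer loop
vertex 4.511 -0.779 0.653
vertex 4.499 -0.319 0.731
vertex 3.484 -0.908 1.262
endloop
endfacet
facet normal 0.518 -0.131 0.845
outer loop
vertex 3.484 -0.908 1.262
vertex 4.499 -0.319 0.731
vertex 3.473 -0.448 1.34
endloop
endfacet
facet normal -0.856 -0.106 0.507
outer loop
vertex 3.484 -0.908 1.262
vertex 3.473 -0.448 1.34
vertex 3.187 -0.605 0.824
endloop
endfacet
facet normal -0.526 -0.692 -0.494
outer loop
vertex -3.237 0.74 -4.447
vertex -3.553 0.541 -3.832
vertex -3.849 1.056 -4.238
endloop
endfacet
facet normal 0.172 0.754 -0.634
outer loop
vertex -3.237 0.74 -4.447
vertex -3.849 1.056 -4.238
vertex -2.507 1.919 -2.848
endloop
endfacet
facet normal -0.526 -0.692 -0.494
outer loop
vertex -3.849 1.056 -4.238
vertex -3.553 0.541 -3.832
vertex -4.165 0.857 -3.623
endloop
endfacet
facet normal -0.538 0.843 -0.004
outer loop
vertex -3.849 1.056 -4.238
vertex -4.165 0.857 -3.623
vertex -2.507 1.919 -2.848
endloop
endfacet
facet normal -0.526 -0.692 -0.494
outer loop
vertex -4.165 0.857 -3.623
vertex -3.553 0.541 -3.832
vertex -3.869 0.342 -3.216
endloop
endfacet
facet normal -0.554 0.297 0.778
outer loop
vertex -4.165 0.857 -3.623
vertex -3.869 0.342 -3.216
vertex -2.507 1.919 -2.848
endloop
endfacet
facet normal -0.526 -0.692 -0.494
outer loop
vertex -3.869 0.342 -3.216
vertex -3.553 0.541 -3.832
vertex -3.257 0.026 -3.425
endloop
endfacet
facet normal 0.142 -0.340 0.930
outer loop
vertex -3.869 0.342 -3.216
vertex -3.257 0.026 -3.425
vertex -2.507 1.919 -2.848
endloop
endfacet
facet normal -0.525 -0.693 -0.495
outer loop
vertex -3.257 0.026 -3.425
vertex -3.553 0.541 -3.832
vertex -2.94 0.225 -4.04
endloop
endfacet
facet normal 0.852 -0.429 0.300
outer loop
vertex -3.257 0.026 -3.425
vertex -2.94 0.225 -4.04
vertex -2.507 1.919 -2.848
endloop
endfacet
facet normal -0.525 -0.693 -0.494
outer loop
vertex -2.94 0.225 -4.04
vertex -3.553 0.541 -3.832
vertex -3.237 0.74 -4.447
endloop
endfacet
facet normal 0.867 0.118 -0.483
outer loop
vertex -2.94 0.225 -4.04
vertex -3.237 0.74 -4.447
vertex -2.507 1.919 -2.848
endloop
endfacet

endsolid


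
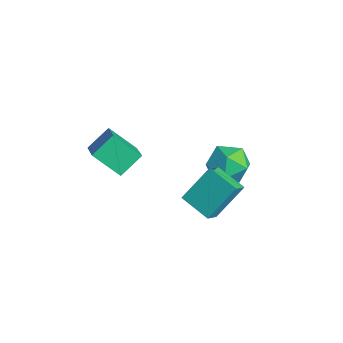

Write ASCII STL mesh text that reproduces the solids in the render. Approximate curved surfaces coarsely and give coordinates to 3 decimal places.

solid 
facet normal -0.857 0.194 -0.478
outer loop
vertex -2.835 -2.833 -2.791
vertex -1.97 -1.797 -3.921
vertex -2.609 -3.963 -3.655
endloop
endfacet
facet normal -0.491 -0.589 0.642
outer loop
vertex -1.11 -4.303 -2.819
vertex -2.835 -2.833 -2.791
vertex -2.609 -3.963 -3.655
endloop
endfacet
facet normal -0.857 0.194 -0.477
outer loop
vertex -2.609 -3.963 -3.655
vertex -1.97 -1.797 -3.921
vertex -1.745 -2.927 -4.785
endloop
endfacet
facet normal 0.157 -0.785 -0.600
outer loop
vertex -1.745 -2.927 -4.785
vertex -1.11 -4.303 -2.819
vertex -2.609 -3.963 -3.655
endloop
endfacet
facet normal -0.156 0.785 0.600
outer loop
vertex -2.835 -2.833 -2.791
vertex -0.471 -2.137 -3.085
vertex -1.97 -1.797 -3.921
endloop
endfacet
facet normal -0.491 -0.589 0.642
outer loop
vertex -1.335 -3.173 -1.955
vertex -2.835 -2.833 -2.791
vertex -1.11 -4.303 -2.819
endloop
endfacet
facet normal -0.156 0.785 0.600
outer loop
vertex -1.335 -3.173 -1.955
vertex -0.471 -2.137 -3.085
vertex -2.835 -2.833 -2.791
endloop
endfacet
facet normal 0.491 0.589 -0.642
outer loop
vertex -1.97 -1.797 -3.921
vertex -0.471 -2.137 -3.085
vertex -1.745 -2.927 -4.785
endloop
endfacet
facet normal 0.156 -0.785 -0.600
outer loop
vertex -0.245 -3.267 -3.949
vertex -1.11 -4.303 -2.819
vertex -1.745 -2.927 -4.785
endloop
endfacet
facet normal 0.491 0.589 -0.642
outer loop
vertex -1.745 -2.927 -4.785
vertex -0.471 -2.137 -3.085
vertex -0.245 -3.267 -3.949
endloop
endfacet
facet normal 0.857 -0.195 0.478
outer loop
vertex -0.245 -3.267 -3.949
vertex -1.335 -3.173 -1.955
vertex -1.11 -4.303 -2.819
endloop
endfacet
facet normal 0.857 -0.194 0.478
outer loop
vertex -0.471 -2.137 -3.085
vertex -1.335 -3.173 -1.955
vertex -0.245 -3.267 -3.949
endloop
endfacet
facet normal -0.861 -0.402 0.311
outer loop
vertex 3.212 -0.453 -1.439
vertex 2.7 0.187 -2.03
vertex 3.29 -1.807 -2.976
endloop
endfacet
facet normal 0.507 -0.634 0.584
outer loop
vertex 4.66 -1.167 -3.47
vertex 3.212 -0.453 -1.439
vertex 3.29 -1.807 -2.976
endloop
endfacet
facet normal -0.861 -0.402 0.311
outer loop
vertex 3.29 -1.807 -2.976
vertex 2.7 0.187 -2.03
vertex 2.778 -1.167 -3.566
endloop
endfacet
facet normal 0.038 -0.661 -0.750
outer loop
vertex 2.778 -1.167 -3.566
vertex 4.66 -1.167 -3.47
vertex 3.29 -1.807 -2.976
endloop
endfacet
facet normal -0.039 0.661 0.749
outer loop
vertex 3.212 -0.453 -1.439
vertex 4.07 0.827 -2.524
vertex 2.7 0.187 -2.03
endloop
endfacet
facet normal 0.507 -0.634 0.584
outer loop
vertex 4.582 0.187 -1.934
vertex 3.212 -0.453 -1.439
vertex 4.66 -1.167 -3.47
endloop
endfacet
facet normal -0.038 0.661 0.750
outer loop
vertex 4.582 0.187 -1.934
vertex 4.07 0.827 -2.524
vertex 3.212 -0.453 -1.439
endloop
endfacet
facet normal -0.507 0.634 -0.584
outer loop
vertex 2.7 0.187 -2.03
vertex 4.07 0.827 -2.524
vertex 2.778 -1.167 -3.566
endloop
endfacet
facet normal 0.038 -0.661 -0.749
outer loop
vertex 4.148 -0.527 -4.061
vertex 4.66 -1.167 -3.47
vertex 2.778 -1.167 -3.566
endloop
endfacet
facet normal -0.507 0.634 -0.584
outer loop
vertex 2.778 -1.167 -3.566
vertex 4.07 0.827 -2.524
vertex 4.148 -0.527 -4.061
endloop
endfacet
facet normal 0.861 0.402 -0.311
outer loop
vertex 4.148 -0.527 -4.061
vertex 4.582 0.187 -1.934
vertex 4.66 -1.167 -3.47
endloop
endfacet
facet normal 0.861 0.402 -0.311
outer loop
vertex 4.07 0.827 -2.524
vertex 4.582 0.187 -1.934
vertex 4.148 -0.527 -4.061
endloop
endfacet
facet normal -0.977 -0.067 0.205
outer loop
vertex 0.78 0.602 -3.332
vertex 0.99 0.896 -2.233
vertex 0.769 1.716 -3.019
endloop
endfacet
facet normal -0.871 0.125 -0.476
outer loop
vertex 0.78 0.602 -3.332
vertex 0.769 1.716 -3.019
vertex 1.267 1.399 -4.014
endloop
endfacet
facet normal -0.479 -0.383 -0.790
outer loop
vertex 0.78 0.602 -3.332
vertex 1.267 1.399 -4.014
vertex 1.795 0.385 -3.843
endloop
endfacet
facet normal -0.343 -0.888 -0.305
outer loop
vertex 0.78 0.602 -3.332
vertex 1.795 0.385 -3.843
vertex 1.623 0.074 -2.743
endloop
endfacet
facet normal -0.651 -0.693 0.310
outer loop
vertex 0.78 0.602 -3.332
vertex 1.623 0.074 -2.743
vertex 0.99 0.896 -2.233
endloop
endfacet
facet normal -0.491 0.729 -0.478
outer loop
vertex 1.267 1.399 -4.014
vertex 0.769 1.716 -3.019
vertex 1.777 2.186 -3.337
endloop
endfacet
facet normal -0.662 0.418 0.622
outer loop
vertex 0.769 1.716 -3.019
vertex 0.99 0.896 -2.233
vertex 1.605 1.875 -2.237
endloop
endfacet
facet normal -0.134 -0.595 0.793
outer loop
vertex 0.99 0.896 -2.233
vertex 1.623 0.074 -2.743
vertex 2.133 0.861 -2.066
endloop
endfacet
facet normal 0.361 -0.911 -0.201
outer loop
vertex 1.623 0.074 -2.743
vertex 1.795 0.385 -3.843
vertex 2.631 0.544 -3.061
endloop
endfacet
facet normal 0.141 -0.093 -0.986
outer loop
vertex 1.795 0.385 -3.843
vertex 1.267 1.399 -4.014
vertex 2.41 1.364 -3.847
endloop
endfacet
facet normal 0.343 0.888 0.305
outer loop
vertex 2.62 1.658 -2.748
vertex 1.777 2.186 -3.337
vertex 1.605 1.875 -2.237
endloop
endfacet
facet normal 0.479 0.383 0.790
outer loop
vertex 2.62 1.658 -2.748
vertex 1.605 1.875 -2.237
vertex 2.133 0.861 -2.066
endloop
endfacet
facet normal 0.871 -0.125 0.476
outer loop
vertex 2.62 1.658 -2.748
vertex 2.133 0.861 -2.066
vertex 2.631 0.544 -3.061
endloop
endfacet
facet normal 0.977 0.067 -0.205
outer loop
vertex 2.62 1.658 -2.748
vertex 2.631 0.544 -3.061
vertex 2.41 1.364 -3.847
endloop
endfacet
facet normal 0.651 0.693 -0.310
outer loop
vertex 2.62 1.658 -2.748
vertex 2.41 1.364 -3.847
vertex 1.777 2.186 -3.337
endloop
endfacet
facet normal -0.361 0.911 0.201
outer loop
vertex 1.605 1.875 -2.237
vertex 1.777 2.186 -3.337
vertex 0.769 1.716 -3.019
endloop
endfacet
facet normal -0.141 0.093 0.986
outer loop
vertex 2.133 0.861 -2.066
vertex 1.605 1.875 -2.237
vertex 0.99 0.896 -2.233
endloop
endfacet
facet normal 0.491 -0.729 0.478
outer loop
vertex 2.631 0.544 -3.061
vertex 2.133 0.861 -2.066
vertex 1.623 0.074 -2.743
endloop
endfacet
facet normal 0.662 -0.418 -0.622
outer loop
vertex 2.41 1.364 -3.847
vertex 2.631 0.544 -3.061
vertex 1.795 0.385 -3.843
endloop
endfacet
facet normal 0.134 0.595 -0.793
outer loop
vertex 1.777 2.186 -3.337
vertex 2.41 1.364 -3.847
vertex 1.267 1.399 -4.014
endloop
endfacet

endsolid


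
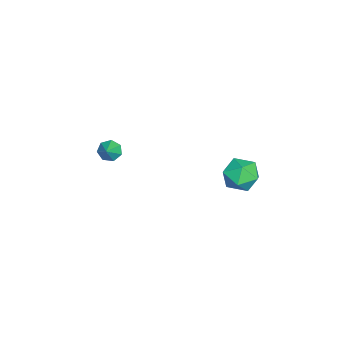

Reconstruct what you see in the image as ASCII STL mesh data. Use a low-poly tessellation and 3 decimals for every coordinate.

solid 
facet normal -0.803 -0.013 -0.596
outer loop
vertex -4.037 -2.875 0.589
vertex -4.403 -3.156 1.088
vertex -4.311 -2.497 0.95
endloop
endfacet
facet normal 0.722 0.674 -0.157
outer loop
vertex -4.037 -2.875 0.589
vertex -4.311 -2.497 0.95
vertex -3.537 -3.144 1.732
endloop
endfacet
facet normal -0.803 -0.013 -0.596
outer loop
vertex -4.311 -2.497 0.95
vertex -4.403 -3.156 1.088
vertex -4.654 -2.616 1.415
endloop
endfacet
facet normal 0.284 0.858 0.429
outer loop
vertex -4.311 -2.497 0.95
vertex -4.654 -2.616 1.415
vertex -3.537 -3.144 1.732
endloop
endfacet
facet normal -0.802 -0.011 -0.597
outer loop
vertex -4.654 -2.616 1.415
vertex -4.403 -3.156 1.088
vertex -4.809 -3.142 1.633
endloop
endfacet
facet normal -0.071 0.400 0.914
outer loop
vertex -4.654 -2.616 1.415
vertex -4.809 -3.142 1.633
vertex -3.537 -3.144 1.732
endloop
endfacet
facet normal -0.802 -0.012 -0.597
outer loop
vertex -4.809 -3.142 1.633
vertex -4.403 -3.156 1.088
vertex -4.658 -3.679 1.441
endloop
endfacet
facet normal -0.073 -0.354 0.932
outer loop
vertex -4.809 -3.142 1.633
vertex -4.658 -3.679 1.441
vertex -3.537 -3.144 1.732
endloop
endfacet
facet normal -0.802 -0.012 -0.597
outer loop
vertex -4.658 -3.679 1.441
vertex -4.403 -3.156 1.088
vertex -4.315 -3.822 0.983
endloop
endfacet
facet normal 0.278 -0.838 0.470
outer loop
vertex -4.658 -3.679 1.441
vertex -4.315 -3.822 0.983
vertex -3.537 -3.144 1.732
endloop
endfacet
facet normal -0.803 -0.012 -0.596
outer loop
vertex -4.315 -3.822 0.983
vertex -4.403 -3.156 1.088
vertex -4.039 -3.465 0.604
endloop
endfacet
facet normal 0.717 -0.686 -0.124
outer loop
vertex -4.315 -3.822 0.983
vertex -4.039 -3.465 0.604
vertex -3.537 -3.144 1.732
endloop
endfacet
facet normal -0.803 -0.012 -0.596
outer loop
vertex -4.039 -3.465 0.604
vertex -4.403 -3.156 1.088
vertex -4.037 -2.875 0.589
endloop
endfacet
facet normal 0.915 -0.013 -0.403
outer loop
vertex -4.039 -3.465 0.604
vertex -4.037 -2.875 0.589
vertex -3.537 -3.144 1.732
endloop
endfacet
facet normal -0.814 -0.539 0.217
outer loop
vertex -4.548 3.902 0.912
vertex -3.959 2.955 0.769
vertex -4.009 3.439 1.784
endloop
endfacet
facet normal -0.825 0.089 0.557
outer loop
vertex -4.548 3.902 0.912
vertex -4.009 3.439 1.784
vertex -3.988 4.555 1.637
endloop
endfacet
facet normal -0.793 0.606 0.067
outer loop
vertex -4.548 3.902 0.912
vertex -3.988 4.555 1.637
vertex -3.925 4.759 0.533
endloop
endfacet
facet normal -0.761 0.299 -0.576
outer loop
vertex -4.548 3.902 0.912
vertex -3.925 4.759 0.533
vertex -3.907 3.77 -0.004
endloop
endfacet
facet normal -0.774 -0.409 -0.483
outer loop
vertex -4.548 3.902 0.912
vertex -3.907 3.77 -0.004
vertex -3.959 2.955 0.769
endloop
endfacet
facet normal -0.239 0.131 0.962
outer loop
vertex -3.988 4.555 1.637
vertex -4.009 3.439 1.784
vertex -3.053 4.01 1.944
endloop
endfacet
facet normal -0.221 -0.885 0.411
outer loop
vertex -4.009 3.439 1.784
vertex -3.959 2.955 0.769
vertex -3.035 3.021 1.407
endloop
endfacet
facet normal -0.156 -0.674 -0.722
outer loop
vertex -3.959 2.955 0.769
vertex -3.907 3.77 -0.004
vertex -2.972 3.225 0.303
endloop
endfacet
facet normal -0.135 0.471 -0.872
outer loop
vertex -3.907 3.77 -0.004
vertex -3.925 4.759 0.533
vertex -2.951 4.341 0.156
endloop
endfacet
facet normal -0.185 0.968 0.168
outer loop
vertex -3.925 4.759 0.533
vertex -3.988 4.555 1.637
vertex -3.001 4.825 1.171
endloop
endfacet
facet normal 0.761 -0.299 0.576
outer loop
vertex -2.412 3.878 1.028
vertex -3.053 4.01 1.944
vertex -3.035 3.021 1.407
endloop
endfacet
facet normal 0.793 -0.606 -0.067
outer loop
vertex -2.412 3.878 1.028
vertex -3.035 3.021 1.407
vertex -2.972 3.225 0.303
endloop
endfacet
facet normal 0.825 -0.089 -0.557
outer loop
vertex -2.412 3.878 1.028
vertex -2.972 3.225 0.303
vertex -2.951 4.341 0.156
endloop
endfacet
facet normal 0.814 0.539 -0.217
outer loop
vertex -2.412 3.878 1.028
vertex -2.951 4.341 0.156
vertex -3.001 4.825 1.171
endloop
endfacet
facet normal 0.774 0.409 0.483
outer loop
vertex -2.412 3.878 1.028
vertex -3.001 4.825 1.171
vertex -3.053 4.01 1.944
endloop
endfacet
facet normal 0.135 -0.471 0.872
outer loop
vertex -3.035 3.021 1.407
vertex -3.053 4.01 1.944
vertex -4.009 3.439 1.784
endloop
endfacet
facet normal 0.185 -0.968 -0.168
outer loop
vertex -2.972 3.225 0.303
vertex -3.035 3.021 1.407
vertex -3.959 2.955 0.769
endloop
endfacet
facet normal 0.239 -0.131 -0.962
outer loop
vertex -2.951 4.341 0.156
vertex -2.972 3.225 0.303
vertex -3.907 3.77 -0.004
endloop
endfacet
facet normal 0.221 0.885 -0.411
outer loop
vertex -3.001 4.825 1.171
vertex -2.951 4.341 0.156
vertex -3.925 4.759 0.533
endloop
endfacet
facet normal 0.156 0.674 0.722
outer loop
vertex -3.053 4.01 1.944
vertex -3.001 4.825 1.171
vertex -3.988 4.555 1.637
endloop
endfacet

endsolid


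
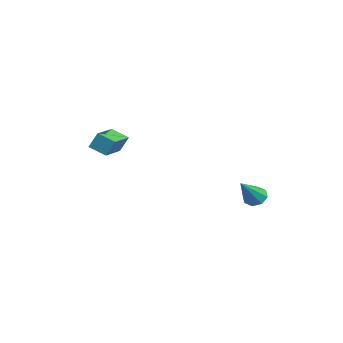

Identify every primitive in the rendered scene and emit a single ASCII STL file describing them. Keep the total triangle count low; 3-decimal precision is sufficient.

solid 
facet normal -0.552 -0.725 0.413
outer loop
vertex -0.589 -4.317 -0.641
vertex -2.069 -3.352 -0.925
vertex -0.701 -4.763 -1.573
endloop
endfacet
facet normal 0.827 -0.539 0.159
outer loop
vertex -0.111 -3.988 -2.015
vertex -0.589 -4.317 -0.641
vertex -0.701 -4.763 -1.573
endloop
endfacet
facet normal -0.551 -0.725 0.414
outer loop
vertex -0.701 -4.763 -1.573
vertex -2.069 -3.352 -0.925
vertex -2.182 -3.798 -1.857
endloop
endfacet
facet normal -0.108 -0.429 -0.897
outer loop
vertex -2.182 -3.798 -1.857
vertex -0.111 -3.988 -2.015
vertex -0.701 -4.763 -1.573
endloop
endfacet
facet normal 0.108 0.429 0.897
outer loop
vertex -0.589 -4.317 -0.641
vertex -1.479 -2.577 -1.367
vertex -2.069 -3.352 -0.925
endloop
endfacet
facet normal 0.827 -0.540 0.158
outer loop
vertex 0.002 -3.542 -1.083
vertex -0.589 -4.317 -0.641
vertex -0.111 -3.988 -2.015
endloop
endfacet
facet normal 0.108 0.429 0.897
outer loop
vertex 0.002 -3.542 -1.083
vertex -1.479 -2.577 -1.367
vertex -0.589 -4.317 -0.641
endloop
endfacet
facet normal -0.827 0.540 -0.158
outer loop
vertex -2.069 -3.352 -0.925
vertex -1.479 -2.577 -1.367
vertex -2.182 -3.798 -1.857
endloop
endfacet
facet normal -0.108 -0.429 -0.897
outer loop
vertex -1.591 -3.023 -2.299
vertex -0.111 -3.988 -2.015
vertex -2.182 -3.798 -1.857
endloop
endfacet
facet normal -0.827 0.540 -0.159
outer loop
vertex -2.182 -3.798 -1.857
vertex -1.479 -2.577 -1.367
vertex -1.591 -3.023 -2.299
endloop
endfacet
facet normal 0.552 0.724 -0.414
outer loop
vertex -1.591 -3.023 -2.299
vertex 0.002 -3.542 -1.083
vertex -0.111 -3.988 -2.015
endloop
endfacet
facet normal 0.551 0.725 -0.413
outer loop
vertex -1.479 -2.577 -1.367
vertex 0.002 -3.542 -1.083
vertex -1.591 -3.023 -2.299
endloop
endfacet
facet normal -0.527 0.503 -0.686
outer loop
vertex 2.907 3.269 -4.776
vertex 2.338 3.067 -4.487
vertex 2.746 3.594 -4.414
endloop
endfacet
facet normal 0.908 0.418 0.029
outer loop
vertex 2.907 3.269 -4.776
vertex 2.746 3.594 -4.414
vertex 3.422 2.033 -3.073
endloop
endfacet
facet normal -0.526 0.502 -0.686
outer loop
vertex 2.746 3.594 -4.414
vertex 2.338 3.067 -4.487
vertex 2.345 3.61 -4.095
endloop
endfacet
facet normal 0.471 0.683 0.558
outer loop
vertex 2.746 3.594 -4.414
vertex 2.345 3.61 -4.095
vertex 3.422 2.033 -3.073
endloop
endfacet
facet normal -0.526 0.502 -0.686
outer loop
vertex 2.345 3.61 -4.095
vertex 2.338 3.067 -4.487
vertex 1.94 3.309 -4.005
endloop
endfacet
facet normal -0.150 0.463 0.873
outer loop
vertex 2.345 3.61 -4.095
vertex 1.94 3.309 -4.005
vertex 3.422 2.033 -3.073
endloop
endfacet
facet normal -0.526 0.502 -0.686
outer loop
vertex 1.94 3.309 -4.005
vertex 2.338 3.067 -4.487
vertex 1.768 2.866 -4.197
endloop
endfacet
facet normal -0.597 -0.113 0.795
outer loop
vertex 1.94 3.309 -4.005
vertex 1.768 2.866 -4.197
vertex 3.422 2.033 -3.073
endloop
endfacet
facet normal -0.526 0.501 -0.687
outer loop
vertex 1.768 2.866 -4.197
vertex 2.338 3.067 -4.487
vertex 1.93 2.54 -4.559
endloop
endfacet
facet normal -0.605 -0.707 0.366
outer loop
vertex 1.768 2.866 -4.197
vertex 1.93 2.54 -4.559
vertex 3.422 2.033 -3.073
endloop
endfacet
facet normal -0.527 0.502 -0.686
outer loop
vertex 1.93 2.54 -4.559
vertex 2.338 3.067 -4.487
vertex 2.331 2.524 -4.879
endloop
endfacet
facet normal -0.168 -0.972 -0.163
outer loop
vertex 1.93 2.54 -4.559
vertex 2.331 2.524 -4.879
vertex 3.422 2.033 -3.073
endloop
endfacet
facet normal -0.527 0.502 -0.686
outer loop
vertex 2.331 2.524 -4.879
vertex 2.338 3.067 -4.487
vertex 2.735 2.825 -4.969
endloop
endfacet
facet normal 0.454 -0.752 -0.478
outer loop
vertex 2.331 2.524 -4.879
vertex 2.735 2.825 -4.969
vertex 3.422 2.033 -3.073
endloop
endfacet
facet normal -0.527 0.502 -0.686
outer loop
vertex 2.735 2.825 -4.969
vertex 2.338 3.067 -4.487
vertex 2.907 3.269 -4.776
endloop
endfacet
facet normal 0.900 -0.175 -0.399
outer loop
vertex 2.735 2.825 -4.969
vertex 2.907 3.269 -4.776
vertex 3.422 2.033 -3.073
endloop
endfacet

endsolid


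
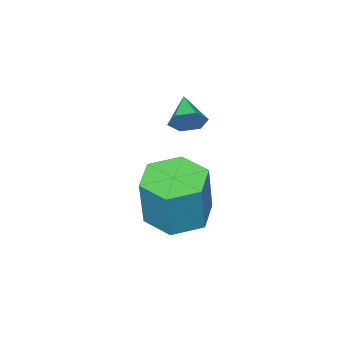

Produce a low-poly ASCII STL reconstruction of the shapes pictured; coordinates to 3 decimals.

solid 
facet normal -0.207 -0.133 -0.969
outer loop
vertex -1.277 -2.429 -4.016
vertex -2.141 -3.019 -3.75
vertex -2.235 -1.951 -3.877
endloop
endfacet
facet normal 0.412 0.887 -0.210
outer loop
vertex -1.277 -2.429 -4.016
vertex -2.235 -1.951 -3.877
vertex -0.874 -2.171 -2.136
endloop
endfacet
facet normal 0.412 0.886 -0.210
outer loop
vertex -0.874 -2.171 -2.136
vertex -2.235 -1.951 -3.877
vertex -1.833 -1.692 -1.997
endloop
endfacet
facet normal 0.207 0.133 0.969
outer loop
vertex -0.874 -2.171 -2.136
vertex -1.833 -1.692 -1.997
vertex -1.739 -2.761 -1.87
endloop
endfacet
facet normal -0.207 -0.133 -0.969
outer loop
vertex -2.235 -1.951 -3.877
vertex -2.141 -3.019 -3.75
vertex -3.099 -2.541 -3.611
endloop
endfacet
facet normal -0.563 0.827 0.006
outer loop
vertex -2.235 -1.951 -3.877
vertex -3.099 -2.541 -3.611
vertex -1.833 -1.692 -1.997
endloop
endfacet
facet normal -0.563 0.826 0.007
outer loop
vertex -1.833 -1.692 -1.997
vertex -3.099 -2.541 -3.611
vertex -2.697 -2.283 -1.731
endloop
endfacet
facet normal 0.207 0.133 0.969
outer loop
vertex -1.833 -1.692 -1.997
vertex -2.697 -2.283 -1.731
vertex -1.739 -2.761 -1.87
endloop
endfacet
facet normal -0.207 -0.133 -0.969
outer loop
vertex -3.099 -2.541 -3.611
vertex -2.141 -3.019 -3.75
vertex -3.006 -3.609 -3.484
endloop
endfacet
facet normal -0.974 -0.059 0.216
outer loop
vertex -3.099 -2.541 -3.611
vertex -3.006 -3.609 -3.484
vertex -2.697 -2.283 -1.731
endloop
endfacet
facet normal -0.974 -0.060 0.217
outer loop
vertex -2.697 -2.283 -1.731
vertex -3.006 -3.609 -3.484
vertex -2.603 -3.351 -1.604
endloop
endfacet
facet normal 0.207 0.133 0.969
outer loop
vertex -2.697 -2.283 -1.731
vertex -2.603 -3.351 -1.604
vertex -1.739 -2.761 -1.87
endloop
endfacet
facet normal -0.207 -0.133 -0.969
outer loop
vertex -3.006 -3.609 -3.484
vertex -2.141 -3.019 -3.75
vertex -2.047 -4.088 -3.623
endloop
endfacet
facet normal -0.412 -0.886 0.210
outer loop
vertex -3.006 -3.609 -3.484
vertex -2.047 -4.088 -3.623
vertex -2.603 -3.351 -1.604
endloop
endfacet
facet normal -0.412 -0.887 0.210
outer loop
vertex -2.603 -3.351 -1.604
vertex -2.047 -4.088 -3.623
vertex -1.645 -3.829 -1.743
endloop
endfacet
facet normal 0.207 0.133 0.969
outer loop
vertex -2.603 -3.351 -1.604
vertex -1.645 -3.829 -1.743
vertex -1.739 -2.761 -1.87
endloop
endfacet
facet normal -0.207 -0.133 -0.969
outer loop
vertex -2.047 -4.088 -3.623
vertex -2.141 -3.019 -3.75
vertex -1.183 -3.497 -3.889
endloop
endfacet
facet normal 0.563 -0.826 -0.007
outer loop
vertex -2.047 -4.088 -3.623
vertex -1.183 -3.497 -3.889
vertex -1.645 -3.829 -1.743
endloop
endfacet
facet normal 0.562 -0.827 -0.007
outer loop
vertex -1.645 -3.829 -1.743
vertex -1.183 -3.497 -3.889
vertex -0.781 -3.239 -2.009
endloop
endfacet
facet normal 0.207 0.133 0.969
outer loop
vertex -1.645 -3.829 -1.743
vertex -0.781 -3.239 -2.009
vertex -1.739 -2.761 -1.87
endloop
endfacet
facet normal -0.207 -0.133 -0.969
outer loop
vertex -1.183 -3.497 -3.889
vertex -2.141 -3.019 -3.75
vertex -1.277 -2.429 -4.016
endloop
endfacet
facet normal 0.974 0.060 -0.217
outer loop
vertex -1.183 -3.497 -3.889
vertex -1.277 -2.429 -4.016
vertex -0.781 -3.239 -2.009
endloop
endfacet
facet normal 0.974 0.059 -0.217
outer loop
vertex -0.781 -3.239 -2.009
vertex -1.277 -2.429 -4.016
vertex -0.874 -2.171 -2.136
endloop
endfacet
facet normal 0.207 0.133 0.969
outer loop
vertex -0.781 -3.239 -2.009
vertex -0.874 -2.171 -2.136
vertex -1.739 -2.761 -1.87
endloop
endfacet
facet normal 0.537 0.729 -0.424
outer loop
vertex -1.734 -2.71 0.824
vertex -2.171 -2.631 0.406
vertex -2.187 -2.316 0.928
endloop
endfacet
facet normal 0.138 -0.101 0.985
outer loop
vertex -1.734 -2.71 0.824
vertex -2.187 -2.316 0.928
vertex -2.789 -3.469 0.894
endloop
endfacet
facet normal 0.538 0.729 -0.424
outer loop
vertex -2.187 -2.316 0.928
vertex -2.171 -2.631 0.406
vertex -2.624 -2.236 0.511
endloop
endfacet
facet normal -0.627 0.306 0.716
outer loop
vertex -2.187 -2.316 0.928
vertex -2.624 -2.236 0.511
vertex -2.789 -3.469 0.894
endloop
endfacet
facet normal 0.538 0.729 -0.424
outer loop
vertex -2.624 -2.236 0.511
vertex -2.171 -2.631 0.406
vertex -2.608 -2.551 -0.011
endloop
endfacet
facet normal -0.990 0.104 -0.093
outer loop
vertex -2.624 -2.236 0.511
vertex -2.608 -2.551 -0.011
vertex -2.789 -3.469 0.894
endloop
endfacet
facet normal 0.538 0.729 -0.424
outer loop
vertex -2.608 -2.551 -0.011
vertex -2.171 -2.631 0.406
vertex -2.155 -2.946 -0.116
endloop
endfacet
facet normal -0.588 -0.506 -0.631
outer loop
vertex -2.608 -2.551 -0.011
vertex -2.155 -2.946 -0.116
vertex -2.789 -3.469 0.894
endloop
endfacet
facet normal 0.538 0.729 -0.423
outer loop
vertex -2.155 -2.946 -0.116
vertex -2.171 -2.631 0.406
vertex -1.718 -3.026 0.302
endloop
endfacet
facet normal 0.179 -0.915 -0.362
outer loop
vertex -2.155 -2.946 -0.116
vertex -1.718 -3.026 0.302
vertex -2.789 -3.469 0.894
endloop
endfacet
facet normal 0.538 0.728 -0.424
outer loop
vertex -1.718 -3.026 0.302
vertex -2.171 -2.631 0.406
vertex -1.734 -2.71 0.824
endloop
endfacet
facet normal 0.542 -0.712 0.447
outer loop
vertex -1.718 -3.026 0.302
vertex -1.734 -2.71 0.824
vertex -2.789 -3.469 0.894
endloop
endfacet

endsolid


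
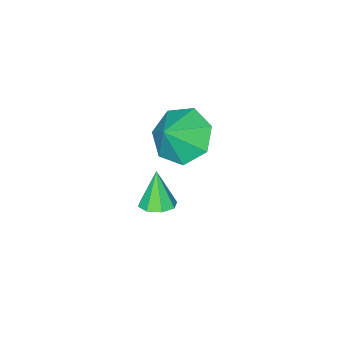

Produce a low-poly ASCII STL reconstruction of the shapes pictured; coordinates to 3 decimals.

solid 
facet normal -0.702 -0.034 -0.711
outer loop
vertex -2.574 -0.082 0.716
vertex -3.267 0.18 1.387
vertex -2.707 0.771 0.806
endloop
endfacet
facet normal 0.980 0.165 -0.112
outer loop
vertex -2.574 -0.082 0.716
vertex -2.707 0.771 0.806
vertex -2.453 0.22 2.213
endloop
endfacet
facet normal -0.702 -0.034 -0.711
outer loop
vertex -2.707 0.771 0.806
vertex -3.267 0.18 1.387
vertex -3.261 1.179 1.334
endloop
endfacet
facet normal 0.679 0.717 0.158
outer loop
vertex -2.707 0.771 0.806
vertex -3.261 1.179 1.334
vertex -2.453 0.22 2.213
endloop
endfacet
facet normal -0.702 -0.034 -0.711
outer loop
vertex -3.261 1.179 1.334
vertex -3.267 0.18 1.387
vertex -3.82 0.835 1.902
endloop
endfacet
facet normal 0.190 0.746 0.639
outer loop
vertex -3.261 1.179 1.334
vertex -3.82 0.835 1.902
vertex -2.453 0.22 2.213
endloop
endfacet
facet normal -0.702 -0.033 -0.712
outer loop
vertex -3.82 0.835 1.902
vertex -3.267 0.18 1.387
vertex -3.963 -0.002 2.082
endloop
endfacet
facet normal -0.117 0.228 0.967
outer loop
vertex -3.82 0.835 1.902
vertex -3.963 -0.002 2.082
vertex -2.453 0.22 2.213
endloop
endfacet
facet normal -0.702 -0.034 -0.712
outer loop
vertex -3.963 -0.002 2.082
vertex -3.267 0.18 1.387
vertex -3.581 -0.701 1.739
endloop
endfacet
facet normal -0.012 -0.446 0.895
outer loop
vertex -3.963 -0.002 2.082
vertex -3.581 -0.701 1.739
vertex -2.453 0.22 2.213
endloop
endfacet
facet normal -0.702 -0.034 -0.711
outer loop
vertex -3.581 -0.701 1.739
vertex -3.267 0.18 1.387
vertex -2.963 -0.737 1.131
endloop
endfacet
facet normal 0.426 -0.768 0.478
outer loop
vertex -3.581 -0.701 1.739
vertex -2.963 -0.737 1.131
vertex -2.453 0.22 2.213
endloop
endfacet
facet normal -0.702 -0.034 -0.712
outer loop
vertex -2.963 -0.737 1.131
vertex -3.267 0.18 1.387
vertex -2.574 -0.082 0.716
endloop
endfacet
facet normal 0.868 -0.496 0.030
outer loop
vertex -2.963 -0.737 1.131
vertex -2.574 -0.082 0.716
vertex -2.453 0.22 2.213
endloop
endfacet
facet normal 0.232 0.261 -0.937
outer loop
vertex -2.539 -0.942 -2.467
vertex -3.039 -0.611 -2.499
vertex -2.472 -0.509 -2.33
endloop
endfacet
facet normal 0.793 -0.292 0.535
outer loop
vertex -2.539 -0.942 -2.467
vertex -2.472 -0.509 -2.33
vertex -3.341 -0.949 -1.281
endloop
endfacet
facet normal 0.233 0.258 -0.938
outer loop
vertex -2.472 -0.509 -2.33
vertex -3.039 -0.611 -2.499
vertex -2.737 -0.136 -2.293
endloop
endfacet
facet normal 0.628 0.379 0.679
outer loop
vertex -2.472 -0.509 -2.33
vertex -2.737 -0.136 -2.293
vertex -3.341 -0.949 -1.281
endloop
endfacet
facet normal 0.232 0.259 -0.938
outer loop
vertex -2.737 -0.136 -2.293
vertex -3.039 -0.611 -2.499
vertex -3.179 -0.041 -2.376
endloop
endfacet
facet normal 0.044 0.766 0.642
outer loop
vertex -2.737 -0.136 -2.293
vertex -3.179 -0.041 -2.376
vertex -3.341 -0.949 -1.281
endloop
endfacet
facet normal 0.234 0.260 -0.937
outer loop
vertex -3.179 -0.041 -2.376
vertex -3.039 -0.611 -2.499
vertex -3.538 -0.281 -2.532
endloop
endfacet
facet normal -0.623 0.645 0.442
outer loop
vertex -3.179 -0.041 -2.376
vertex -3.538 -0.281 -2.532
vertex -3.341 -0.949 -1.281
endloop
endfacet
facet normal 0.233 0.258 -0.938
outer loop
vertex -3.538 -0.281 -2.532
vertex -3.039 -0.611 -2.499
vertex -3.605 -0.714 -2.668
endloop
endfacet
facet normal -0.976 0.088 0.201
outer loop
vertex -3.538 -0.281 -2.532
vertex -3.605 -0.714 -2.668
vertex -3.341 -0.949 -1.281
endloop
endfacet
facet normal 0.232 0.261 -0.937
outer loop
vertex -3.605 -0.714 -2.668
vertex -3.039 -0.611 -2.499
vertex -3.34 -1.087 -2.706
endloop
endfacet
facet normal -0.811 -0.582 0.056
outer loop
vertex -3.605 -0.714 -2.668
vertex -3.34 -1.087 -2.706
vertex -3.341 -0.949 -1.281
endloop
endfacet
facet normal 0.234 0.259 -0.937
outer loop
vertex -3.34 -1.087 -2.706
vertex -3.039 -0.611 -2.499
vertex -2.899 -1.182 -2.622
endloop
endfacet
facet normal -0.227 -0.969 0.094
outer loop
vertex -3.34 -1.087 -2.706
vertex -2.899 -1.182 -2.622
vertex -3.341 -0.949 -1.281
endloop
endfacet
facet normal 0.231 0.259 -0.938
outer loop
vertex -2.899 -1.182 -2.622
vertex -3.039 -0.611 -2.499
vertex -2.539 -0.942 -2.467
endloop
endfacet
facet normal 0.440 -0.849 0.293
outer loop
vertex -2.899 -1.182 -2.622
vertex -2.539 -0.942 -2.467
vertex -3.341 -0.949 -1.281
endloop
endfacet

endsolid
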